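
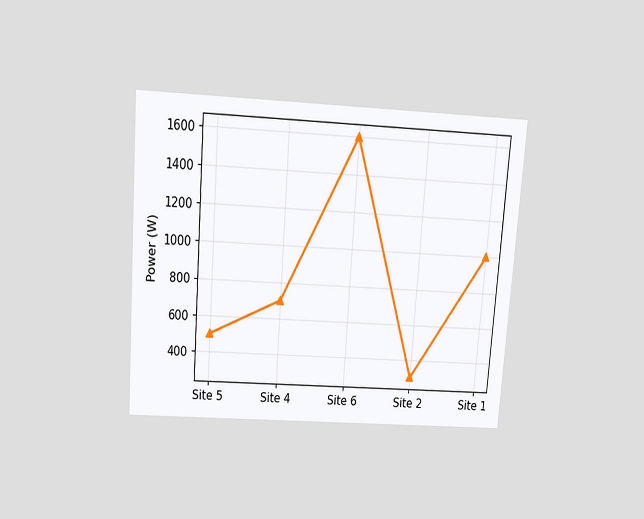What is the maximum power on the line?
1600W

The chart is tilted about 4° clockwise and viewed slightly from above. The highest point is at Site 6, and reading across to the y-axis gives 1600W.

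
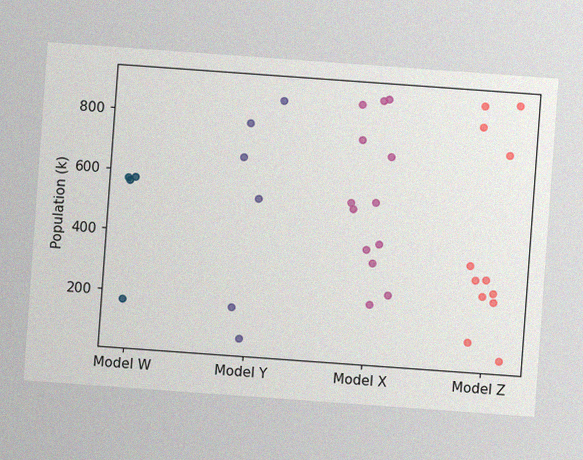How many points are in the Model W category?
The chart is tilted about 4° clockwise, with some photo noise. Counting the markers in the Model W column gives 4.

4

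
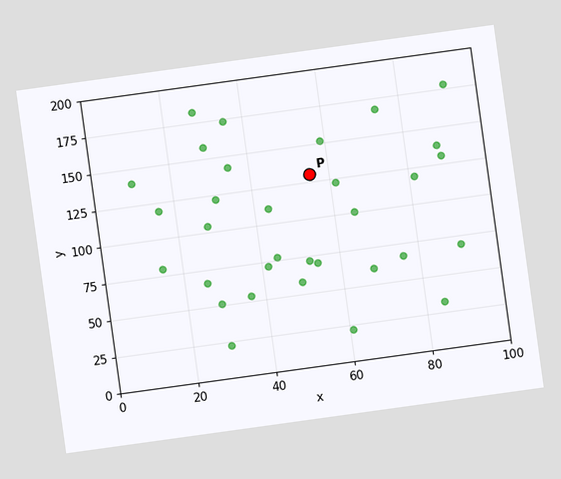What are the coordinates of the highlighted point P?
(55, 130)

The chart is tilted about 8° counter-clockwise. Following the gridlines from P to each axis, P sits at (55, 130).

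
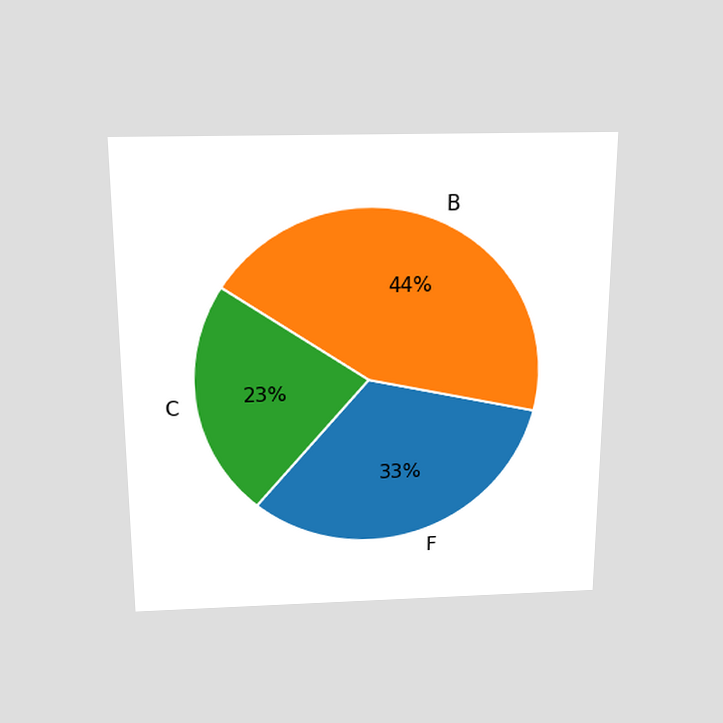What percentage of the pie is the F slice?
The chart is viewed slightly from above. The F slice takes up 33% of the pie.

33%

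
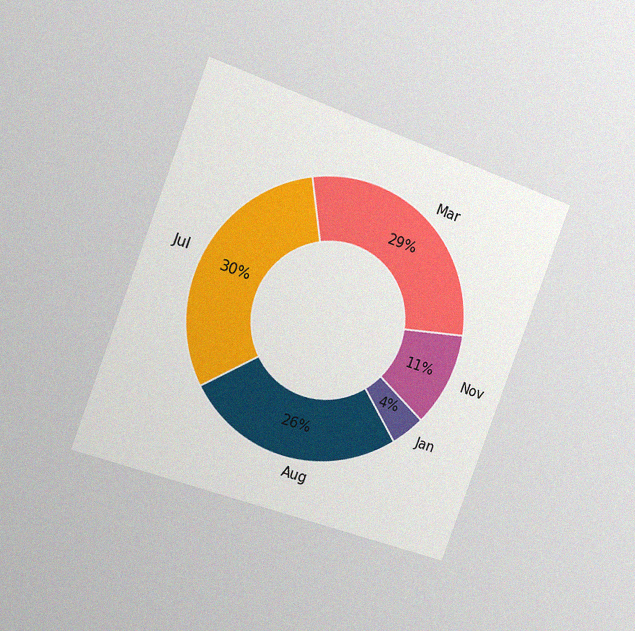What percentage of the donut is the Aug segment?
The chart is tilted about 20° clockwise and viewed slightly from the left, with some photo noise. The Aug segment takes up 26% of the ring.

26%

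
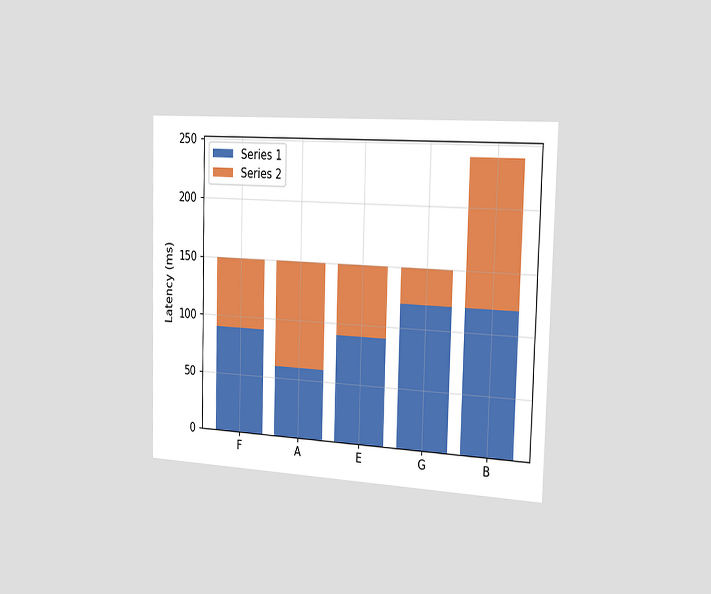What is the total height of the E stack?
150ms

The chart is viewed slightly from the right. The E stack's top reaches 150ms on the y-axis.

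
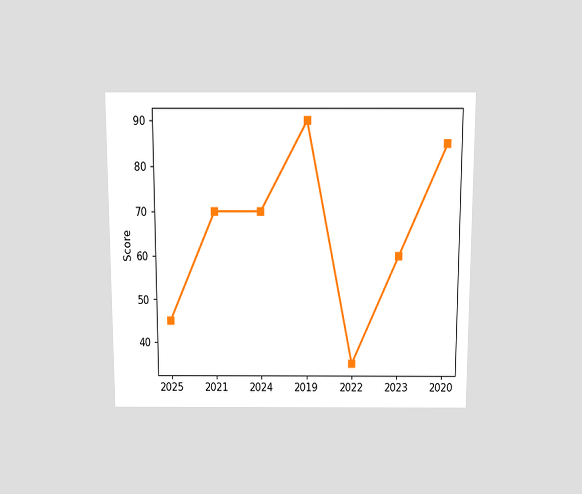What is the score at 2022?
The chart is viewed slightly from above. At 2022, the line is at 35.

35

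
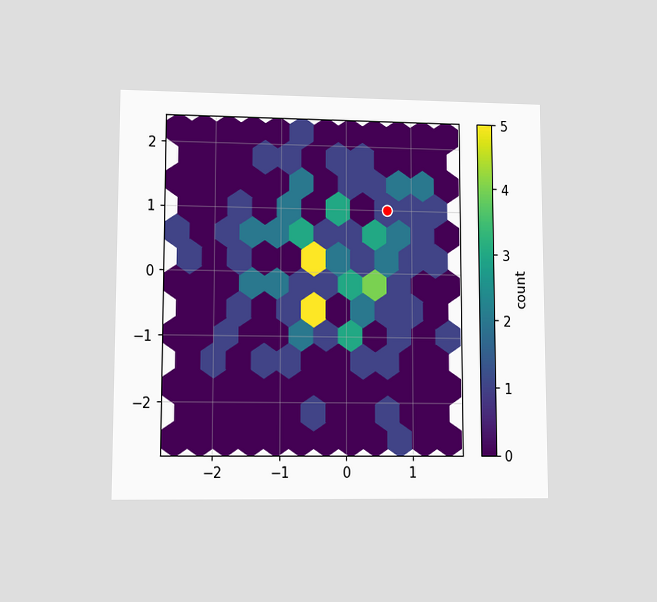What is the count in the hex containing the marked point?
The chart is viewed at a slight angle. The marked hex reads 1 on the colorbar.

1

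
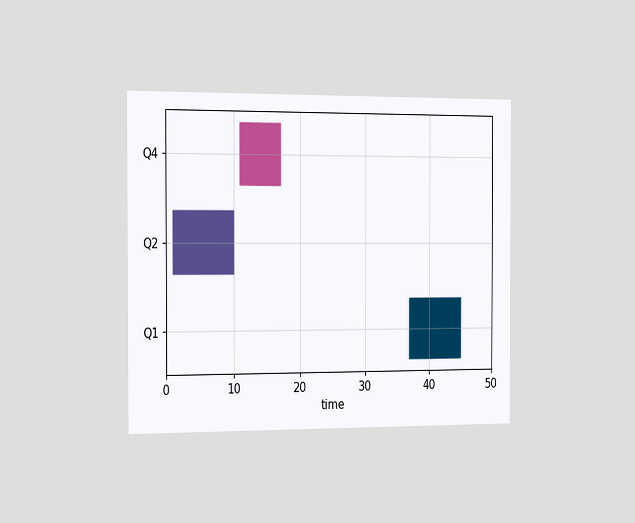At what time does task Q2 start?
1

The chart is viewed slightly from the left. The Q2 bar begins at t=1.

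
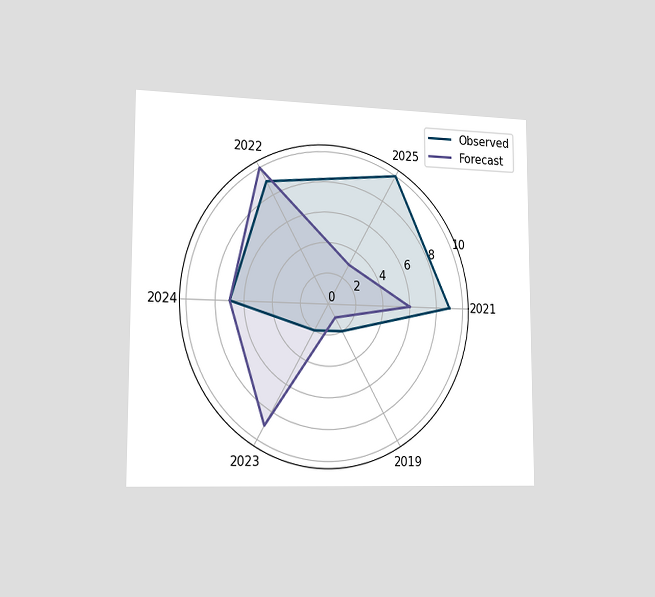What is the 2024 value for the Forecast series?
The chart is viewed slightly from the left. On the 2024 axis, Forecast reaches 7.

7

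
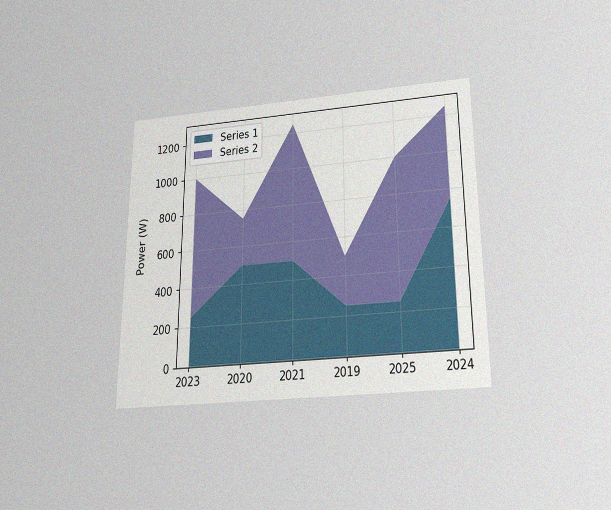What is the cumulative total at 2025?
The chart is viewed slightly from below, with some photo noise. The stacked total at 2025 reaches 1000W.

1000W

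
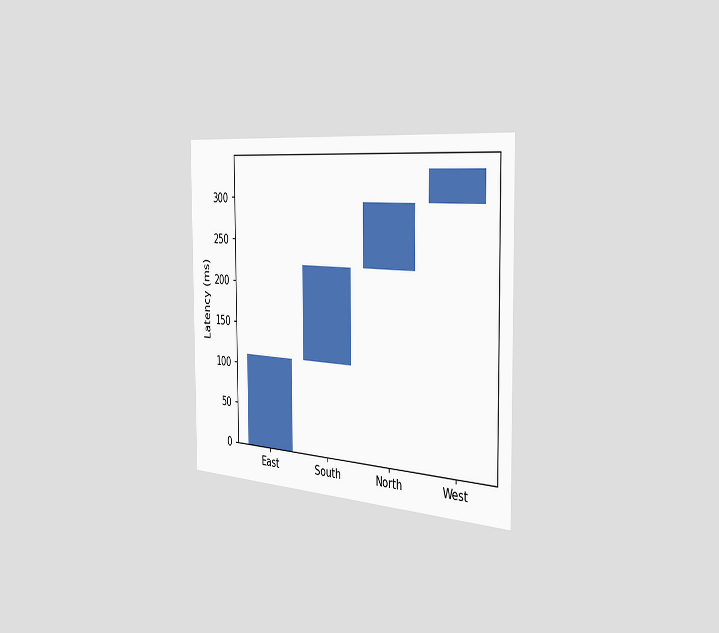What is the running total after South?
The chart is viewed slightly from the right. After South the running total reaches 222ms.

222ms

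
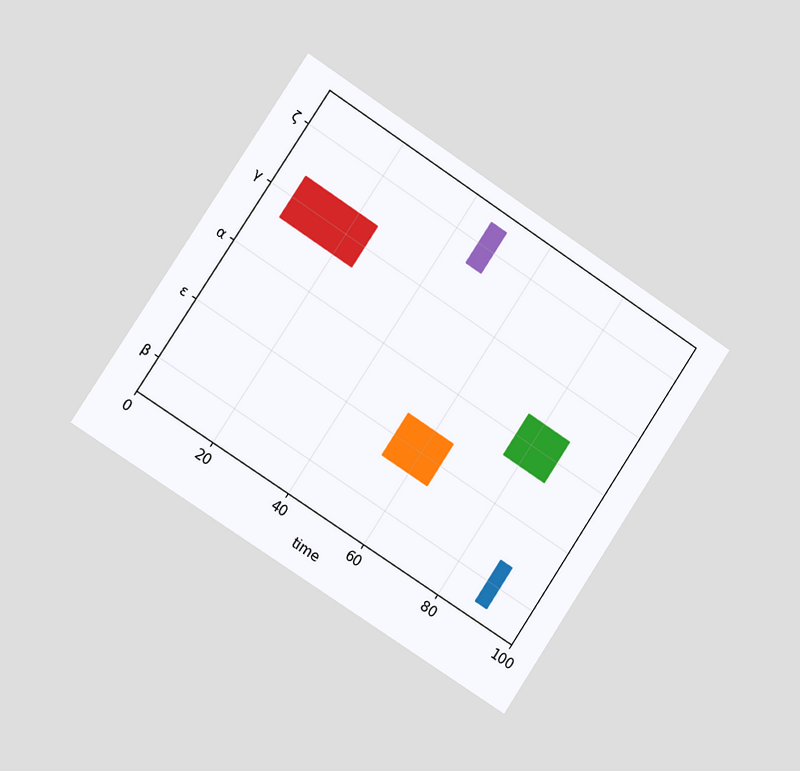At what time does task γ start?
6

The chart is tilted about 33° clockwise and viewed slightly from the left. The γ bar begins at t=6.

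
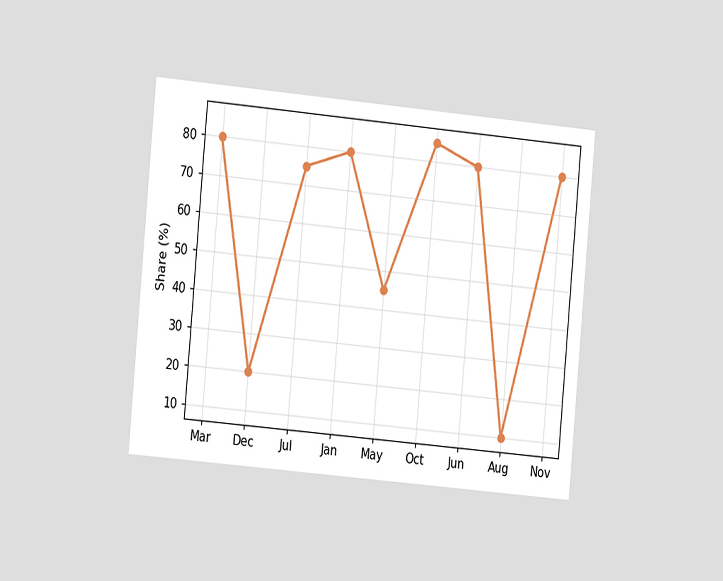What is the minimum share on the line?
The chart is tilted about 5° clockwise and viewed slightly from the left. The lowest point is at Aug, and reading across to the y-axis gives 10%.

10%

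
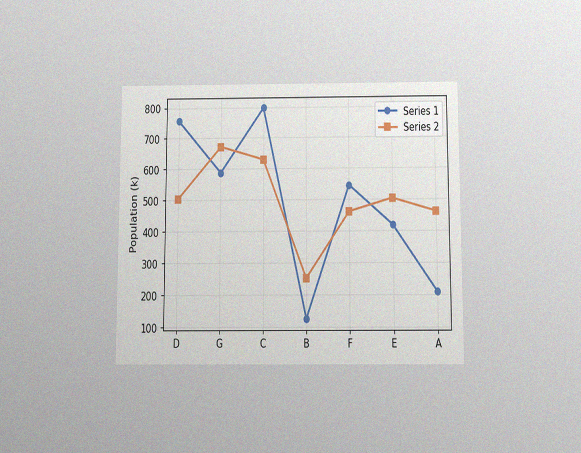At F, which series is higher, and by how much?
Series 1, by 84k

The chart is viewed slightly from below, with some photo noise. At F, Series 1 sits above the other line by 84k.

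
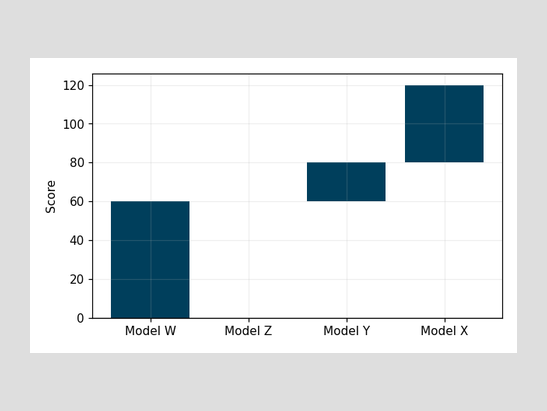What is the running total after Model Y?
After Model Y the running total reaches 80.

80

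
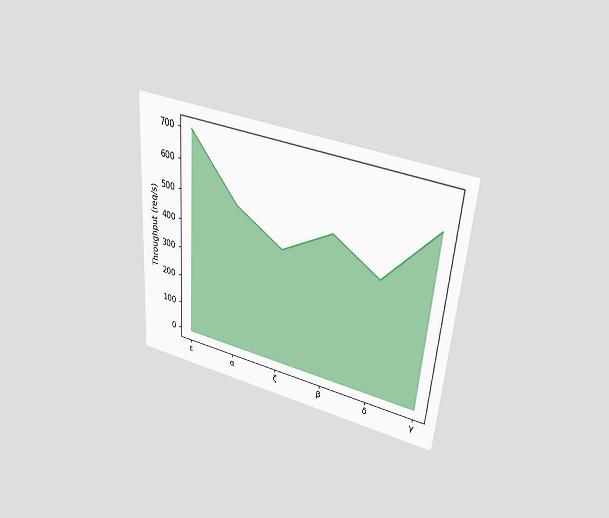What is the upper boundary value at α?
The chart is tilted about 4° clockwise and viewed slightly from above. At α the upper boundary is at 500req/s.

500req/s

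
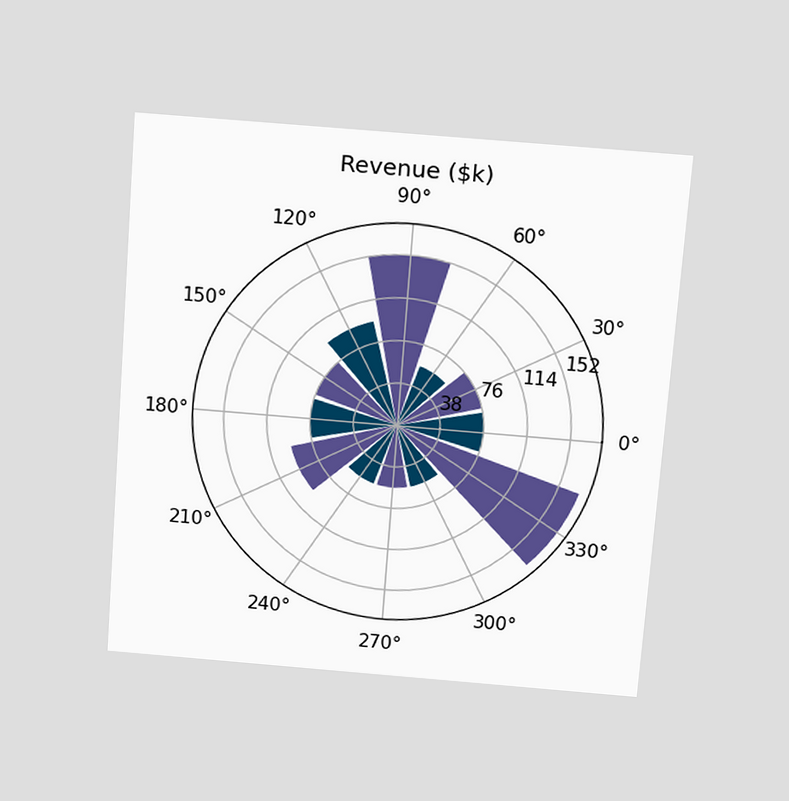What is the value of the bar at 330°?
The chart is tilted about 4° clockwise and viewed slightly from above. The bar at 330° reaches $171k on the radial axis.

$171k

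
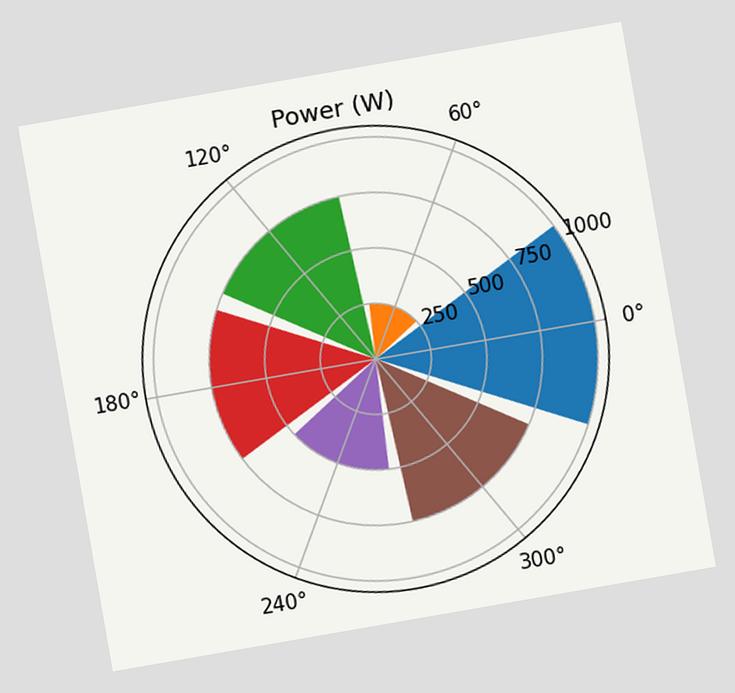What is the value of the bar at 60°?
The chart is tilted about 10° counter-clockwise. The bar at 60° reaches 250W on the radial axis.

250W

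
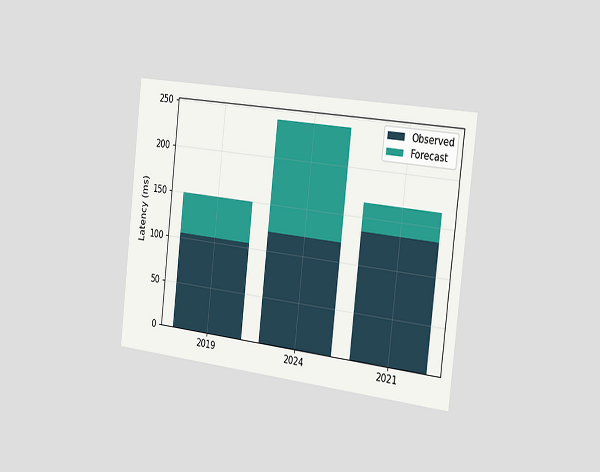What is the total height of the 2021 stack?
The chart is tilted about 6° clockwise and viewed slightly from the right. The 2021 stack's top reaches 165ms on the y-axis.

165ms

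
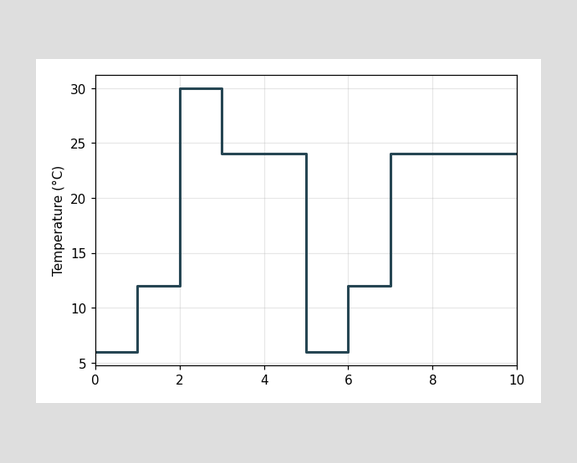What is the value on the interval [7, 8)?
On [7, 8) the step sits at 24°C.

24°C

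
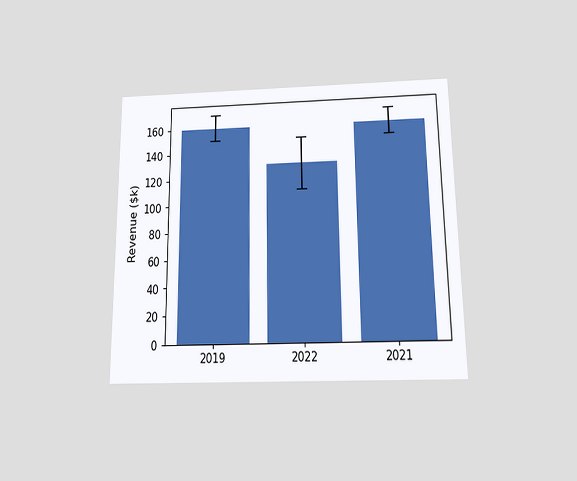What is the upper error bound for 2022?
The chart is viewed slightly from below. The 2022 bar's upper whisker reaches $150k.

$150k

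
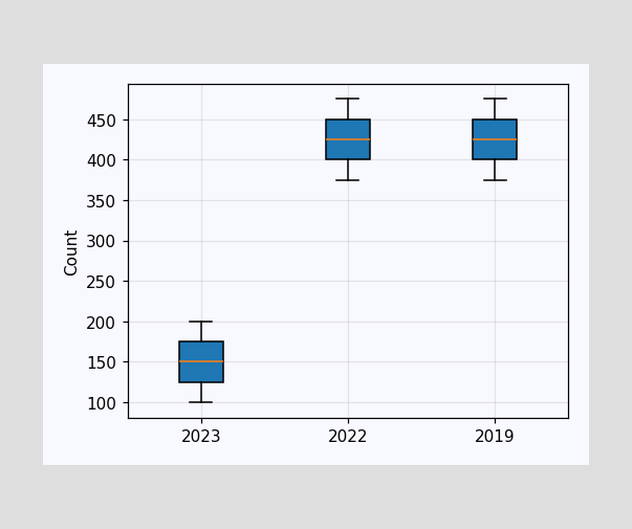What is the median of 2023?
150

The median line in the 2023 box sits at 150.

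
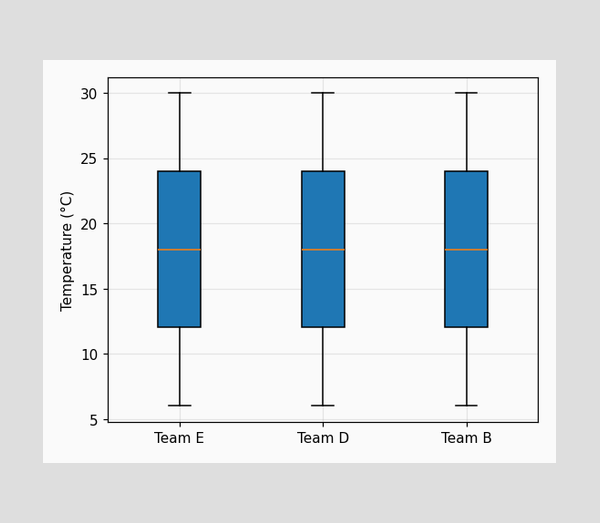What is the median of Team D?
The median line in the Team D box sits at 18°C.

18°C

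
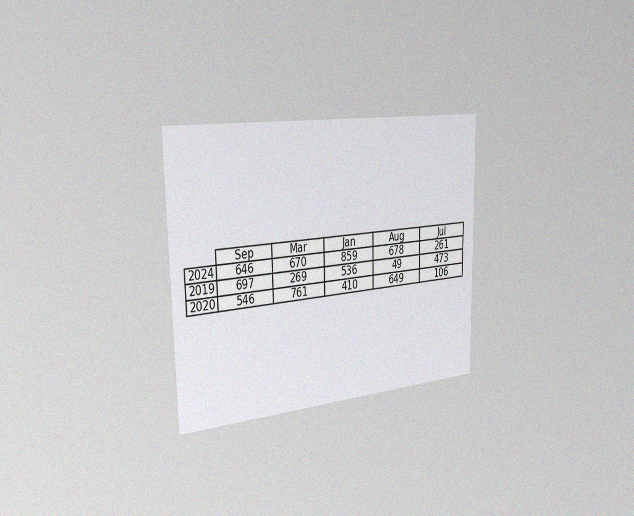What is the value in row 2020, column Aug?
649

The chart is viewed slightly from the left, with some photo noise. The (2020, Aug) cell reads 649.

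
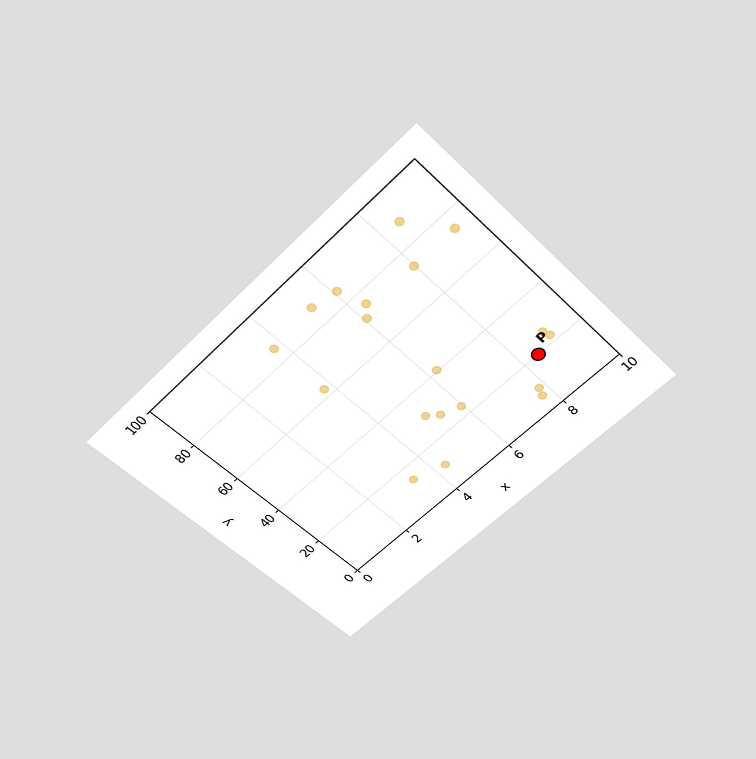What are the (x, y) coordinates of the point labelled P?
(8.5, 20)

The chart is tilted about 45° counter-clockwise and viewed slightly from above. Following the gridlines from P to each axis, P sits at (8.5, 20).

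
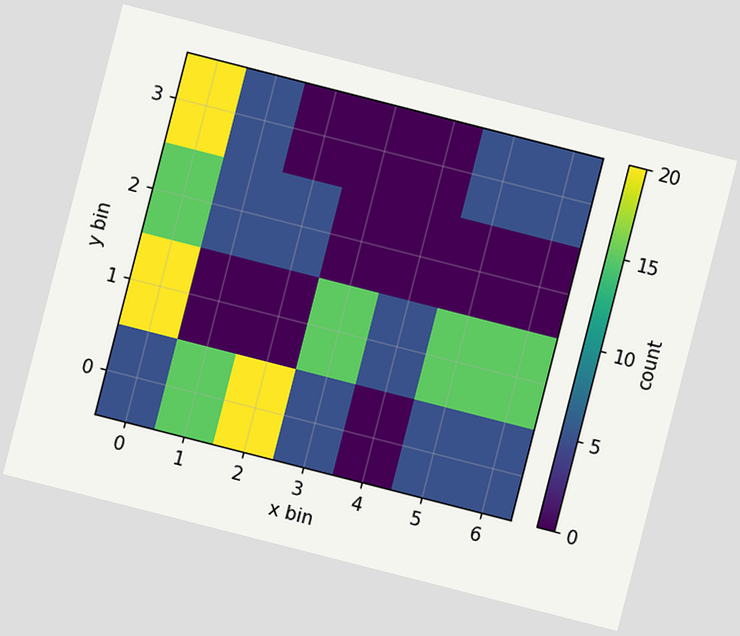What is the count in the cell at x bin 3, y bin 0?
The chart is tilted about 14° clockwise. Matching the cell (3, 0) against the colorbar gives 5.

5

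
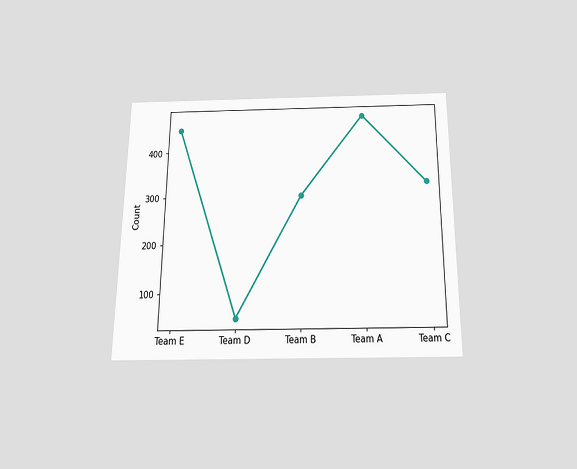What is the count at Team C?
325

The chart is viewed slightly from below. At Team C, the line is at 325.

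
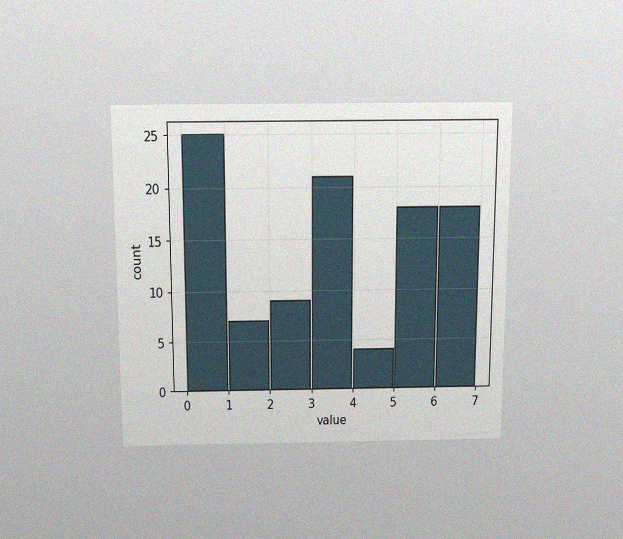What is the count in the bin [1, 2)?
The chart is viewed slightly from above, with some photo noise. The [1, 2) bin has height 7.

7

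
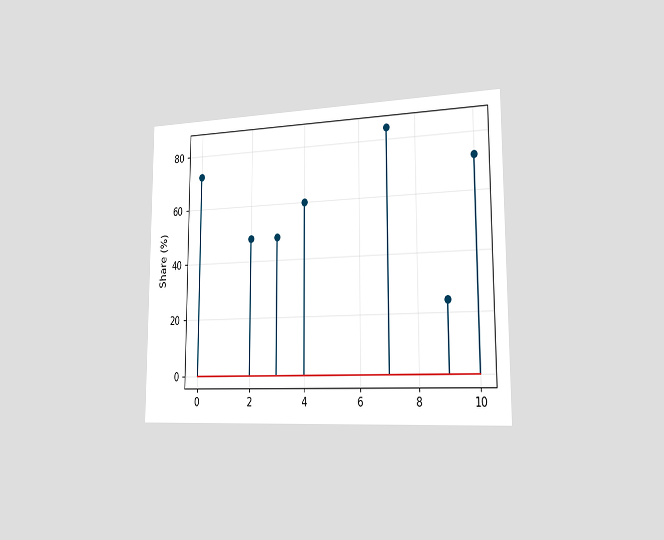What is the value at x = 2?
The chart is viewed slightly from the right. The stem at x=2 reaches 48%.

48%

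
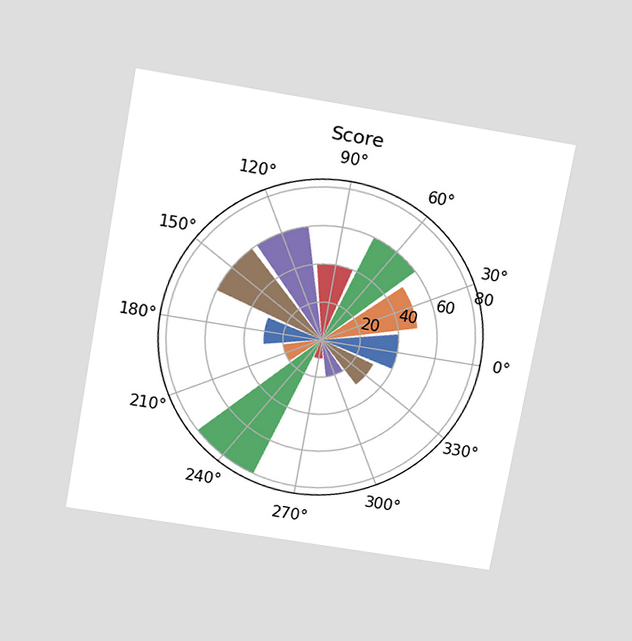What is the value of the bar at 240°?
80

The chart is tilted about 10° clockwise and viewed slightly from above. The bar at 240° reaches 80 on the radial axis.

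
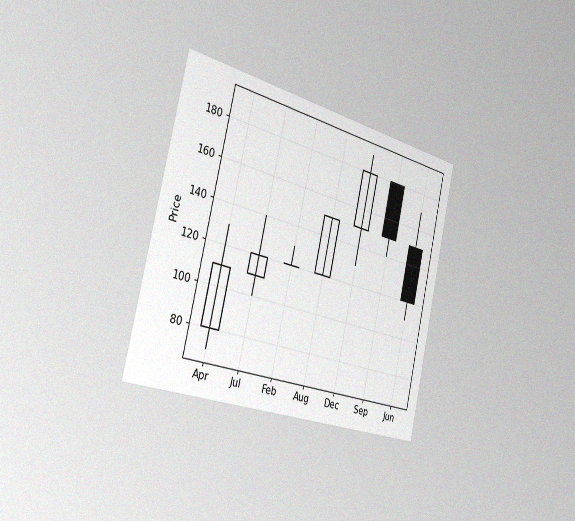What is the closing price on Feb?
The chart is tilted about 13° clockwise and viewed slightly from the left, with some photo noise. The Feb candle closes at 120.

120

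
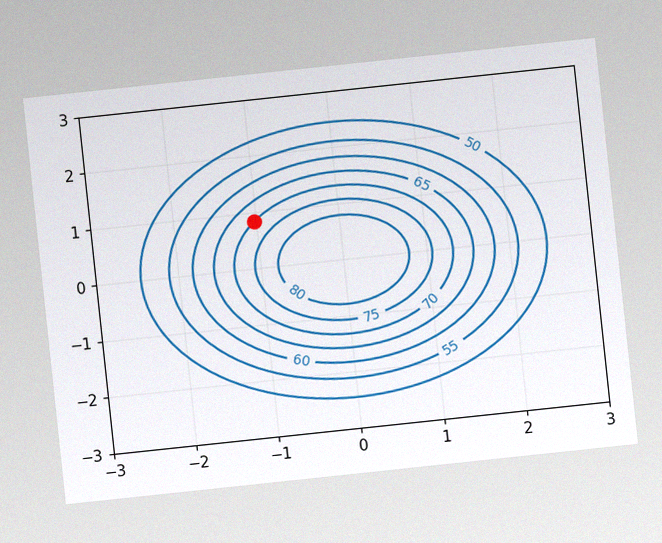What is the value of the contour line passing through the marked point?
The chart is tilted about 6° counter-clockwise, with some photo noise. The marked point sits on the contour labelled 70.

70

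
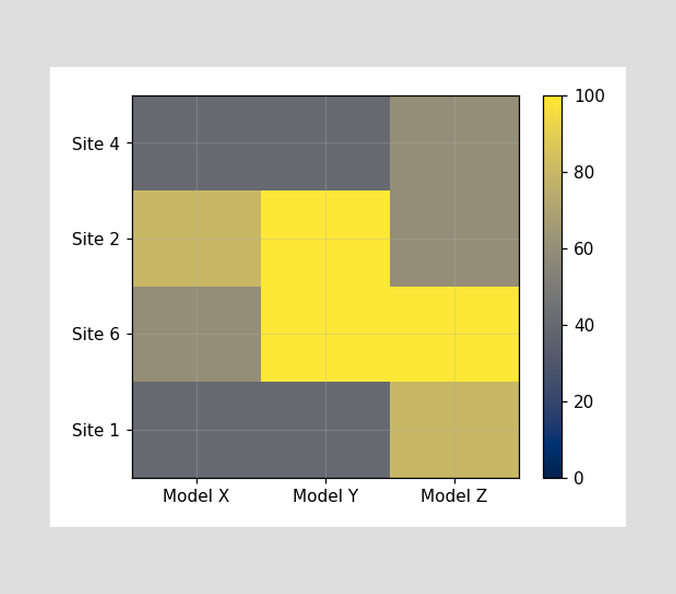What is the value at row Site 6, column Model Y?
100

Matching cell (Site 6, Model Y) against the colorbar gives 100.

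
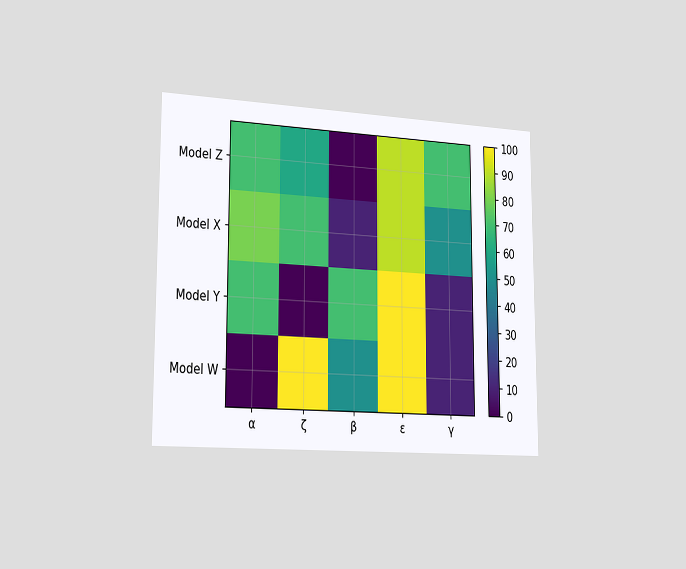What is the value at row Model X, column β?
10

The chart is viewed slightly from the left. Matching cell (Model X, β) against the colorbar gives 10.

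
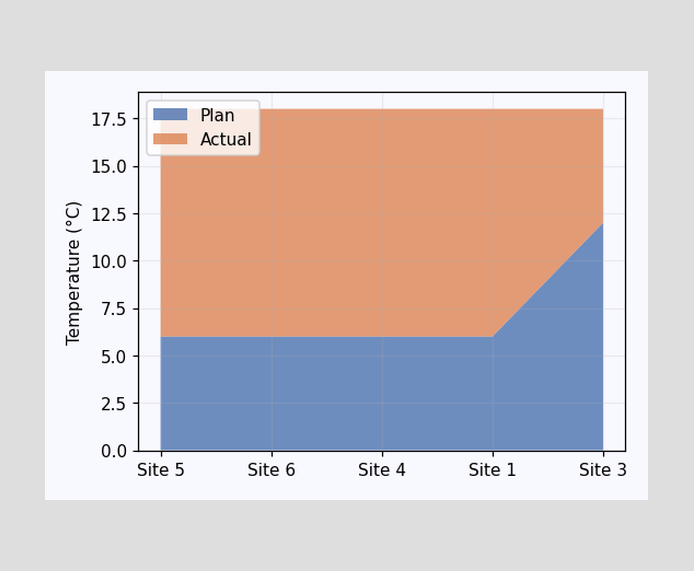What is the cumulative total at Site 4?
The stacked total at Site 4 reaches 18°C.

18°C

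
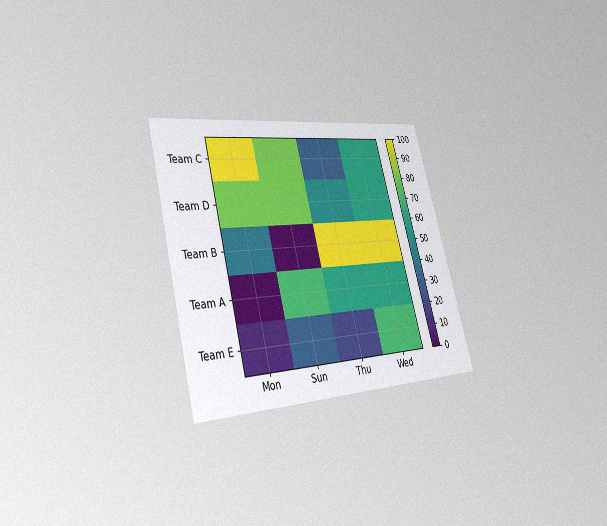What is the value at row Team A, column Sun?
The chart is tilted about 15° counter-clockwise and viewed slightly from the left, with some photo noise. Matching cell (Team A, Sun) against the colorbar gives 70.

70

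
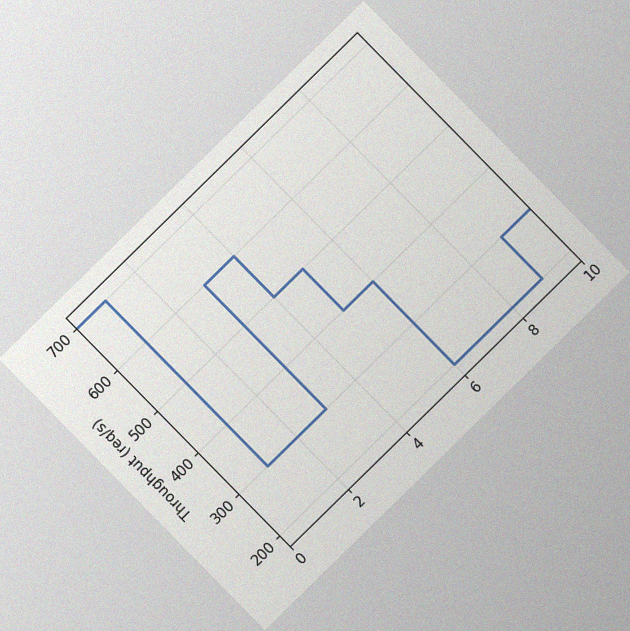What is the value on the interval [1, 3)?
The chart is tilted about 44° counter-clockwise, with some photo noise. On [1, 3) the step sits at 300req/s.

300req/s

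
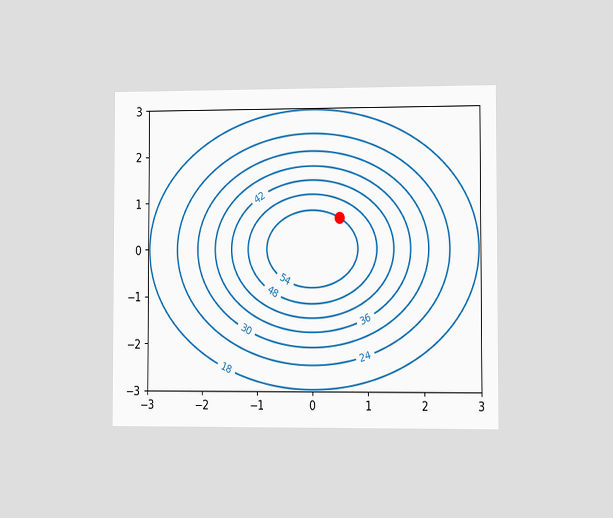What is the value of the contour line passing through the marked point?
The chart is viewed slightly from the right. The marked point sits on the contour labelled 54.

54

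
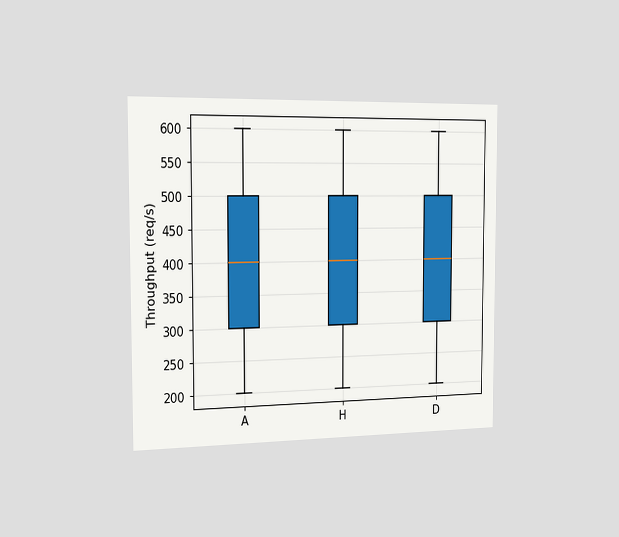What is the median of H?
400req/s

The chart is viewed slightly from the left. The median line in the H box sits at 400req/s.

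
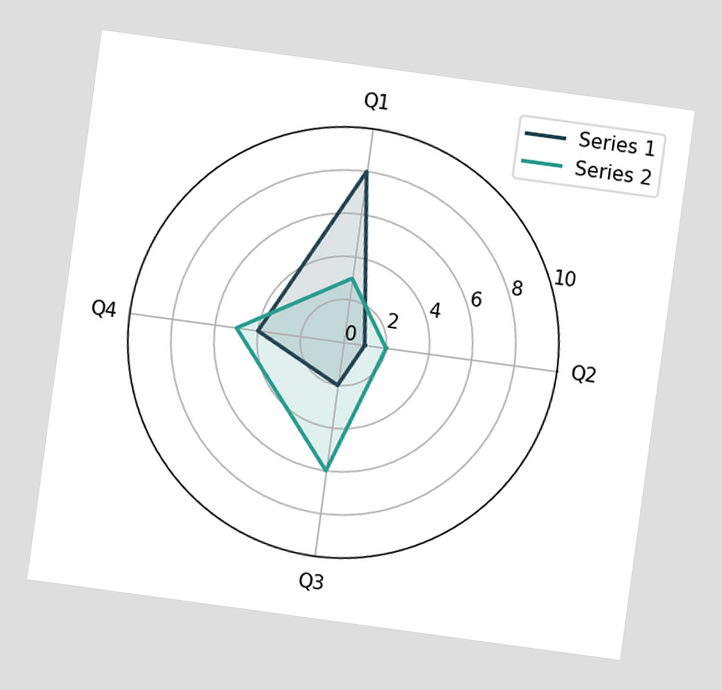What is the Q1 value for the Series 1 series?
The chart is tilted about 8° clockwise. On the Q1 axis, Series 1 reaches 8.

8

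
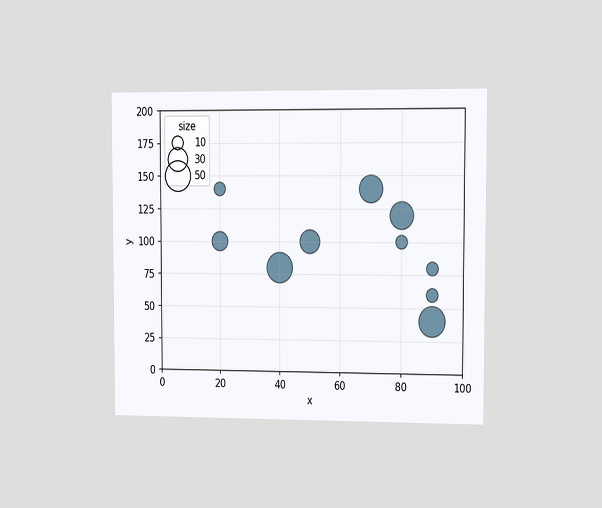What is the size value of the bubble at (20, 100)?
The chart is viewed slightly from the right. Matching the bubble at (20, 100) against the size legend gives 20.

20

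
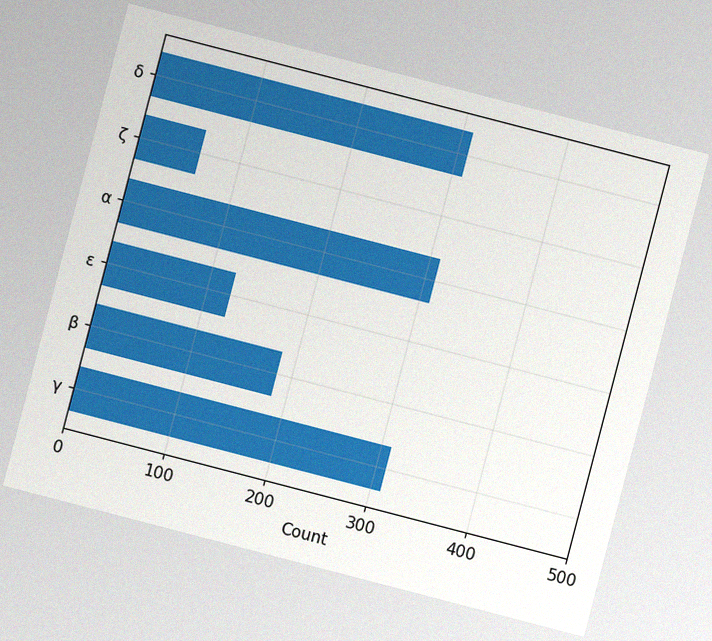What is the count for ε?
124

The chart is tilted about 15° clockwise, with some photo noise. Reading along the chart's x-axis, the ε bar reaches 124.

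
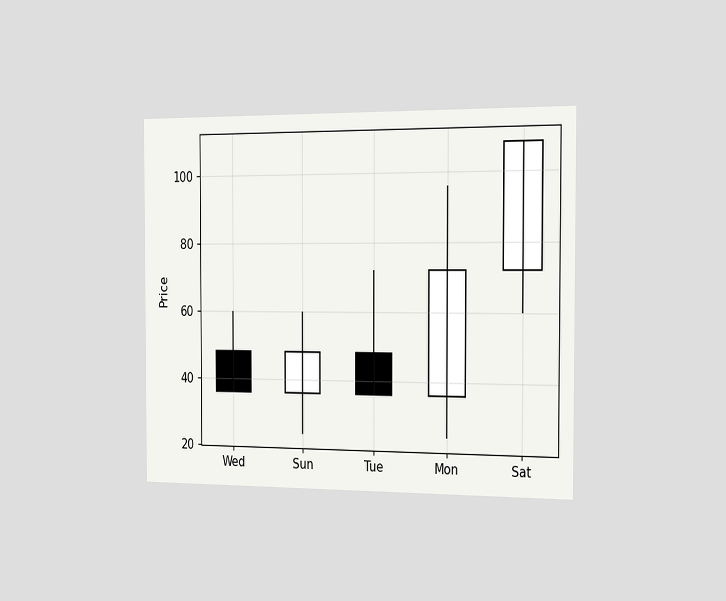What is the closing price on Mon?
The chart is viewed slightly from the right. The Mon candle closes at 72.

72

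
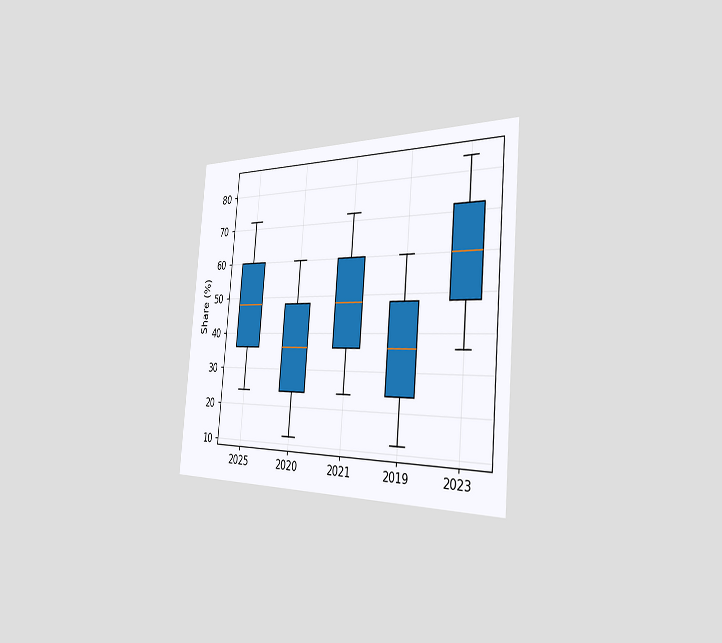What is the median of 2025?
The chart is tilted about 5° clockwise and viewed slightly from the right. The median line in the 2025 box sits at 48%.

48%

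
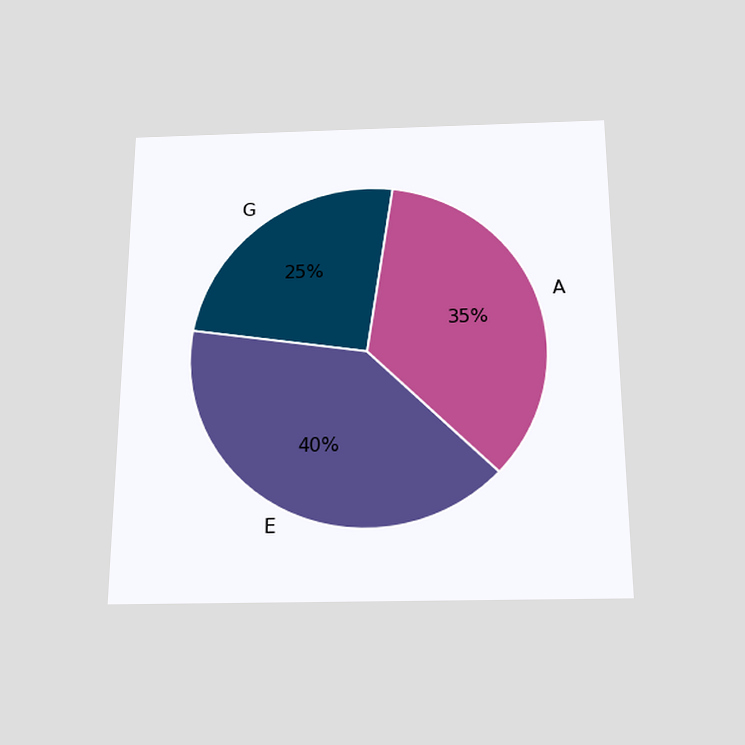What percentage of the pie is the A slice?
The chart is viewed slightly from below. The A slice takes up 35% of the pie.

35%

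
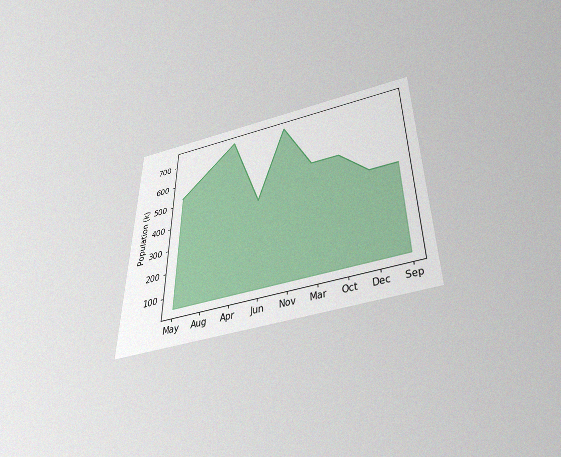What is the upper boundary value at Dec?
424k

The chart is viewed slightly from below, with some photo noise. At Dec the upper boundary is at 424k.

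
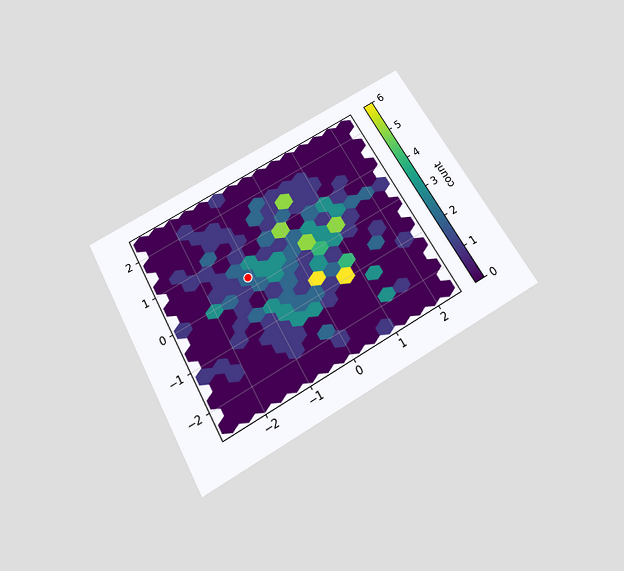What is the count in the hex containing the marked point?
2

The chart is tilted about 30° counter-clockwise and viewed slightly from below. The marked hex reads 2 on the colorbar.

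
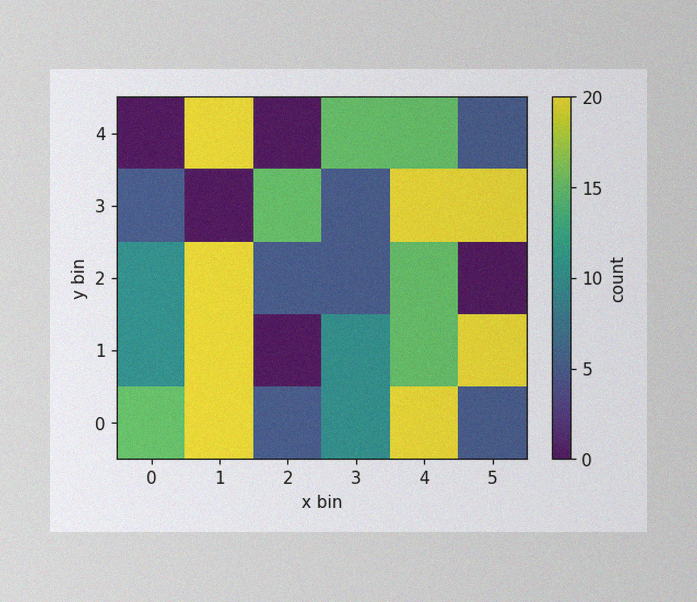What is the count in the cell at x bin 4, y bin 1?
15

The image has some photo noise and uneven lighting. Matching the cell (4, 1) against the colorbar gives 15.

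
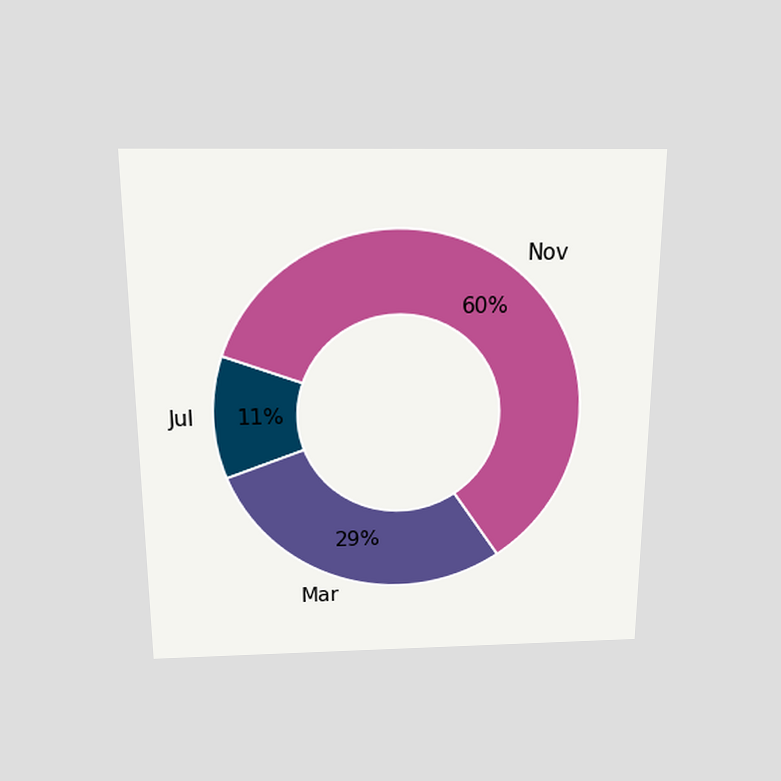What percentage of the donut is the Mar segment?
29%

The chart is viewed slightly from above. The Mar segment takes up 29% of the ring.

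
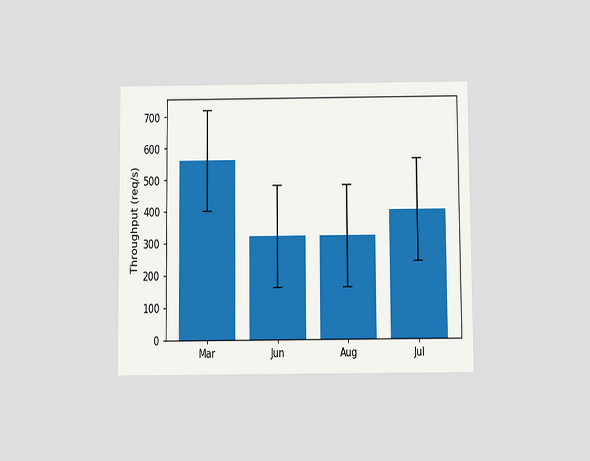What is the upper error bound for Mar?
720req/s

The chart is viewed slightly from below. The Mar bar's upper whisker reaches 720req/s.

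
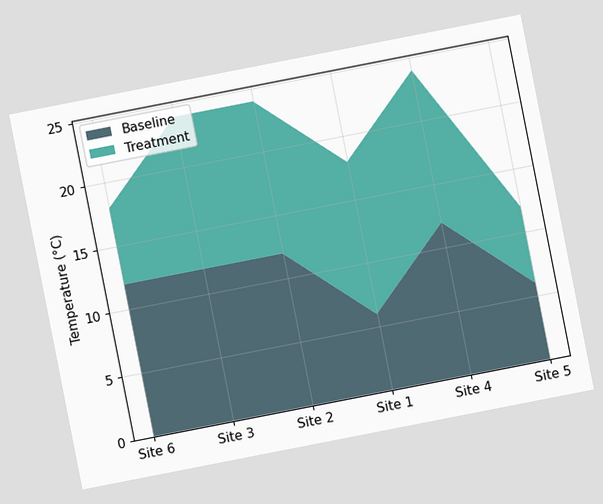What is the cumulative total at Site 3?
The chart is tilted about 11° counter-clockwise. The stacked total at Site 3 reaches 24°C.

24°C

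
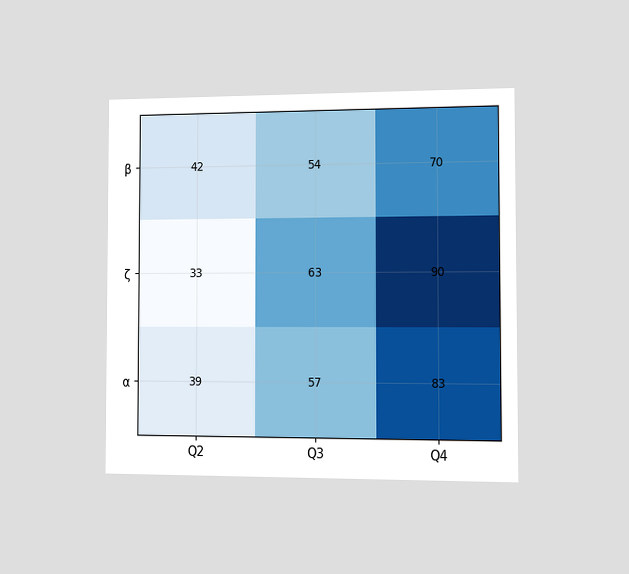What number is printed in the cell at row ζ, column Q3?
The chart is viewed slightly from the right. The (ζ, Q3) cell reads 63.

63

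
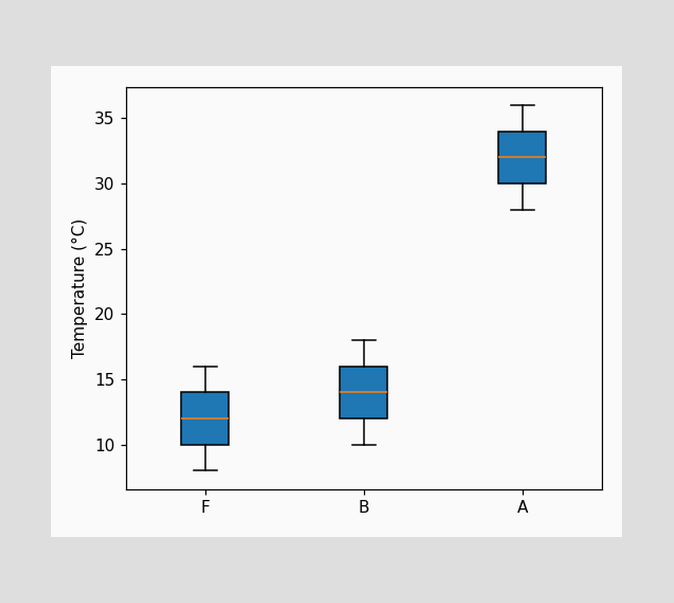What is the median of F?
The median line in the F box sits at 12°C.

12°C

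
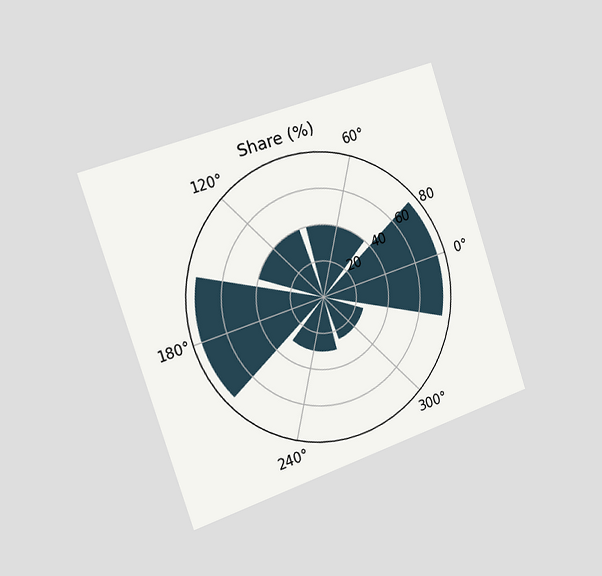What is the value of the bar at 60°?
The chart is tilted about 19° counter-clockwise and viewed slightly from the left. The bar at 60° reaches 40% on the radial axis.

40%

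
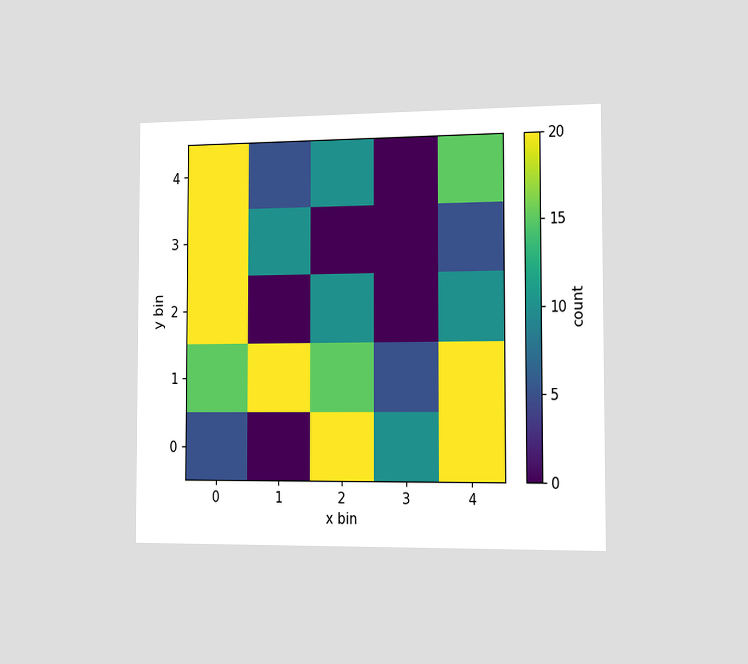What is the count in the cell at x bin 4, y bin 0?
The chart is viewed slightly from the right. Matching the cell (4, 0) against the colorbar gives 20.

20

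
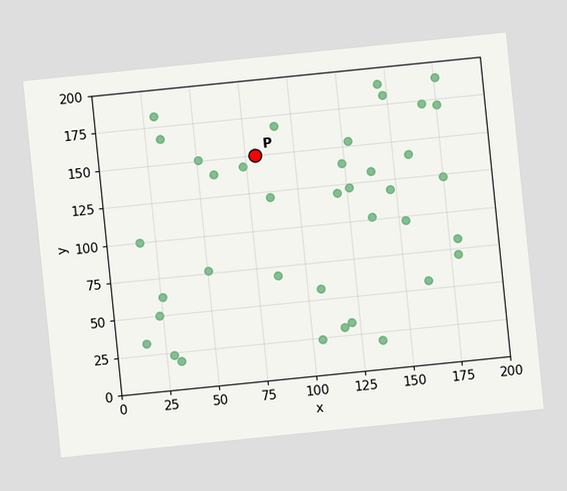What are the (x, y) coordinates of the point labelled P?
The chart is tilted about 6° counter-clockwise. Following the gridlines from P to each axis, P sits at (80, 150).

(80, 150)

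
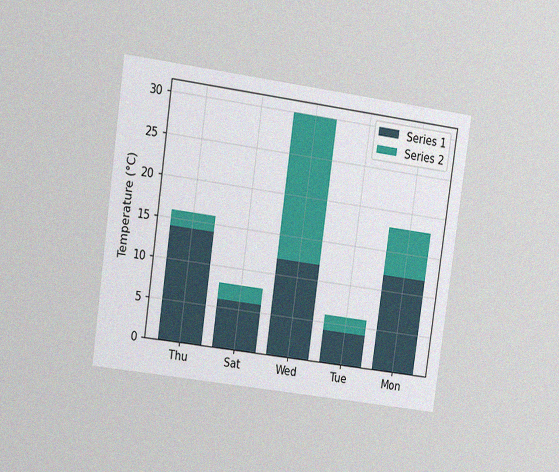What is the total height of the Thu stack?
The chart is tilted about 8° clockwise and viewed at a slight angle, with some photo noise. The Thu stack's top reaches 16°C on the y-axis.

16°C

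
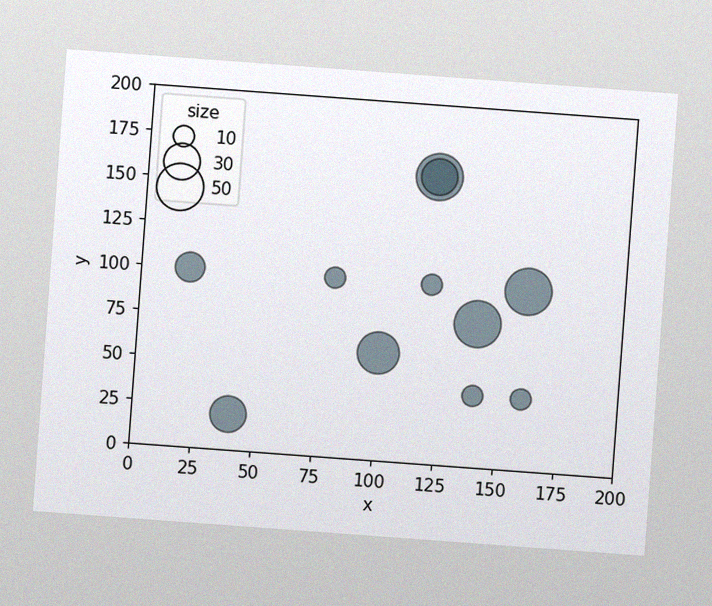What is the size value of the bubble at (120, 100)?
The chart is tilted about 4° clockwise, with some photo noise. Matching the bubble at (120, 100) against the size legend gives 10.

10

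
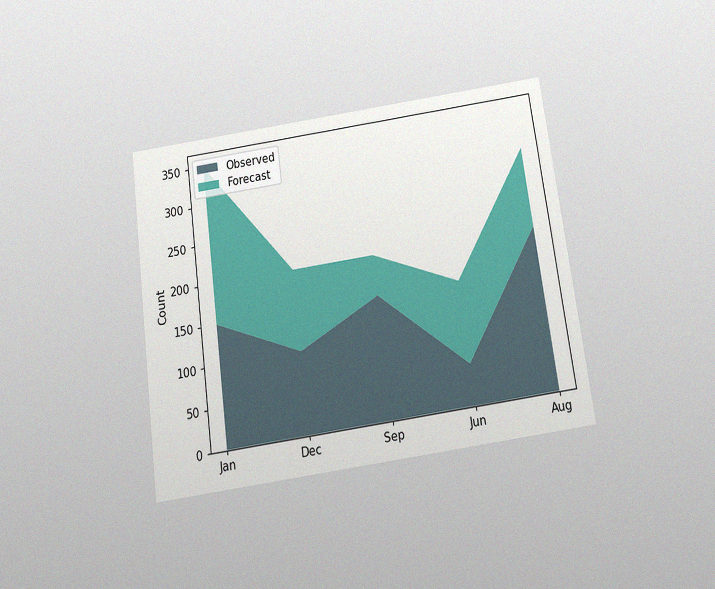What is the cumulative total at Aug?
The chart is tilted about 8° counter-clockwise and viewed slightly from below, with some photo noise. The stacked total at Aug reaches 300.

300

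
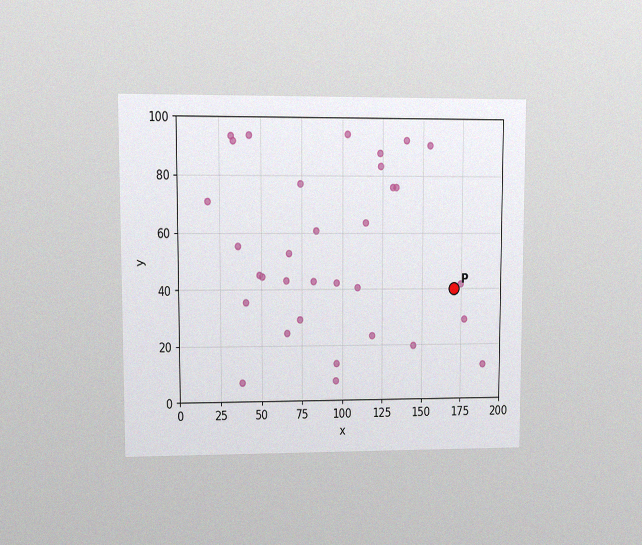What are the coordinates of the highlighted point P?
(170, 40)

The chart is viewed at a slight angle, with some photo noise. Following the gridlines from P to each axis, P sits at (170, 40).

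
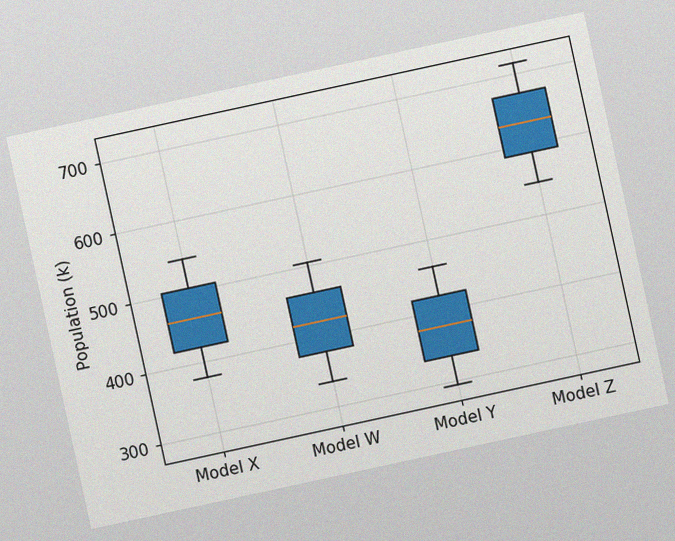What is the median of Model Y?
378k

The chart is tilted about 12° counter-clockwise, with some photo noise. The median line in the Model Y box sits at 378k.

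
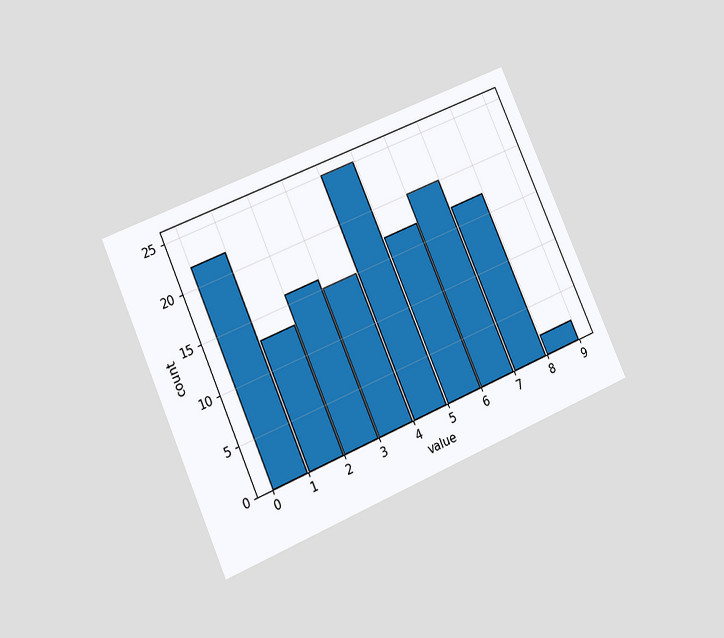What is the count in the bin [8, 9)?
The chart is tilted about 24° counter-clockwise and viewed at a slight angle. The [8, 9) bin has height 2.

2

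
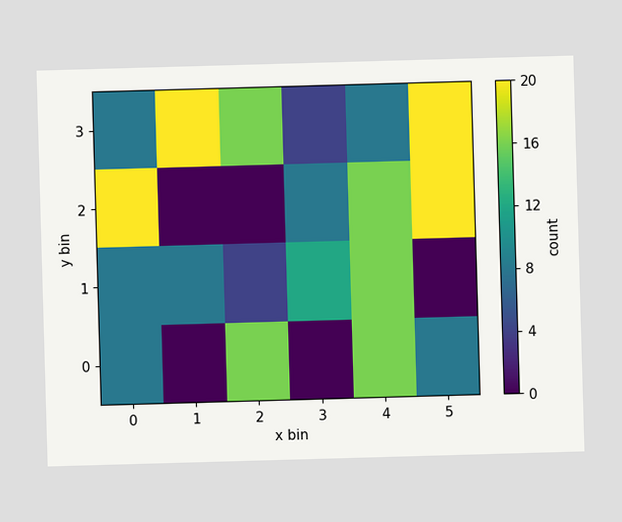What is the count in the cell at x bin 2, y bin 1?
Matching the cell (2, 1) against the colorbar gives 4.

4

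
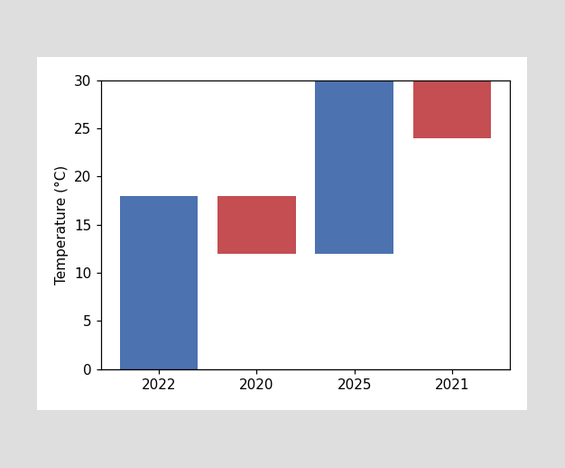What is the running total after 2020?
12°C

After 2020 the running total reaches 12°C.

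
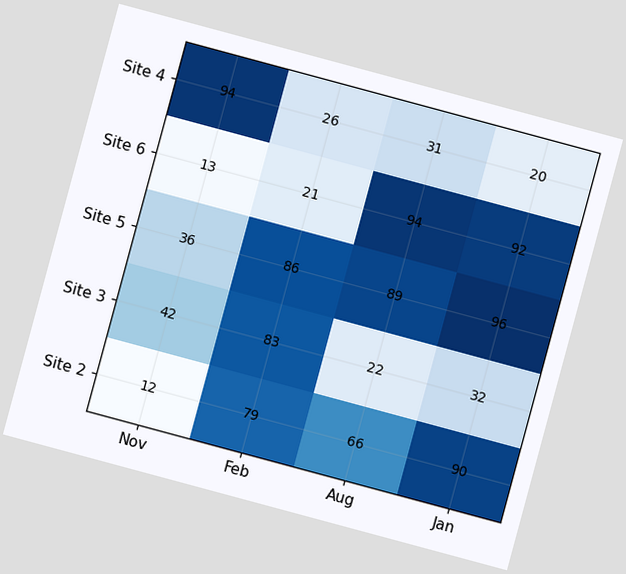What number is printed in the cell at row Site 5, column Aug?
The chart is tilted about 15° clockwise. The (Site 5, Aug) cell reads 89.

89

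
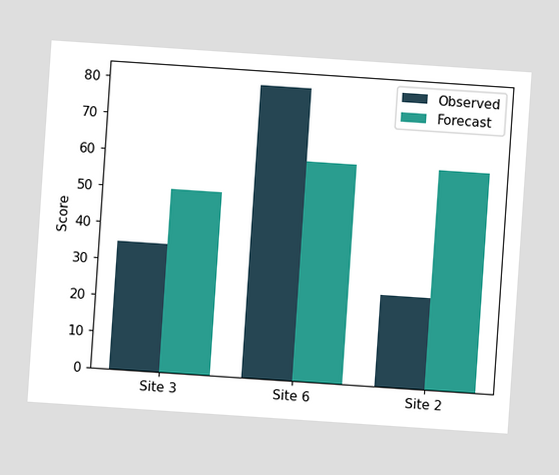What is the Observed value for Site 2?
The chart is tilted about 4° clockwise. The Observed bar at Site 2 reaches 25 on the y-axis.

25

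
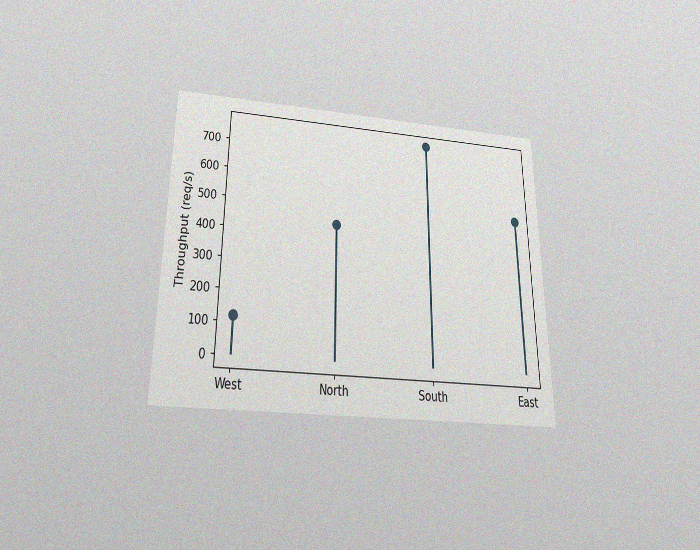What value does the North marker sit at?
The chart is viewed slightly from below, with some photo noise. The North marker sits at 440req/s.

440req/s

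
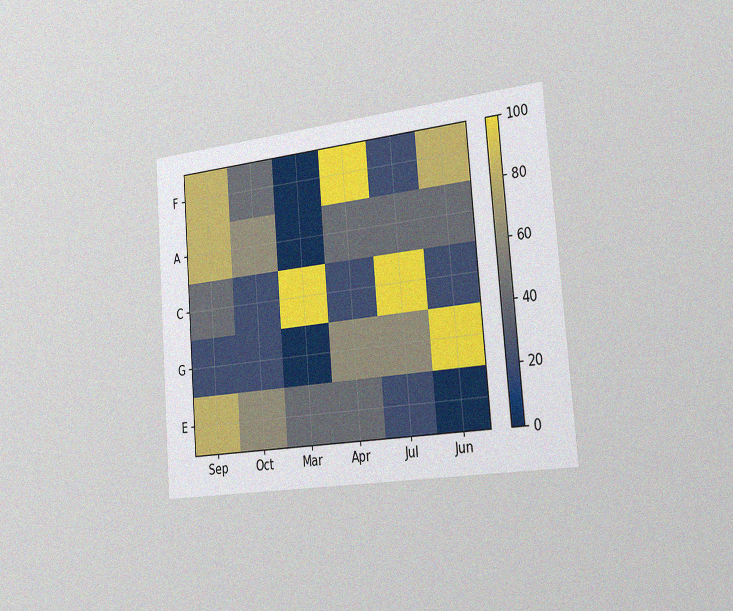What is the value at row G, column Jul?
60

The chart is tilted about 5° counter-clockwise and viewed slightly from the right, with some photo noise. Matching cell (G, Jul) against the colorbar gives 60.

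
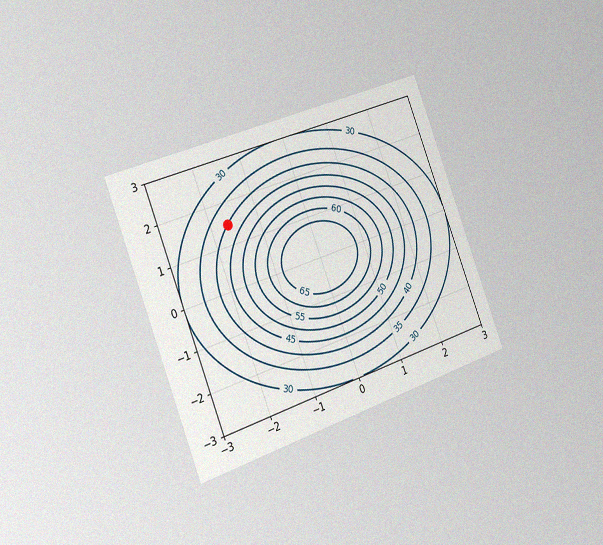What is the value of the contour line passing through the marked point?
40

The chart is tilted about 21° counter-clockwise and viewed slightly from the left, with some photo noise. The marked point sits on the contour labelled 40.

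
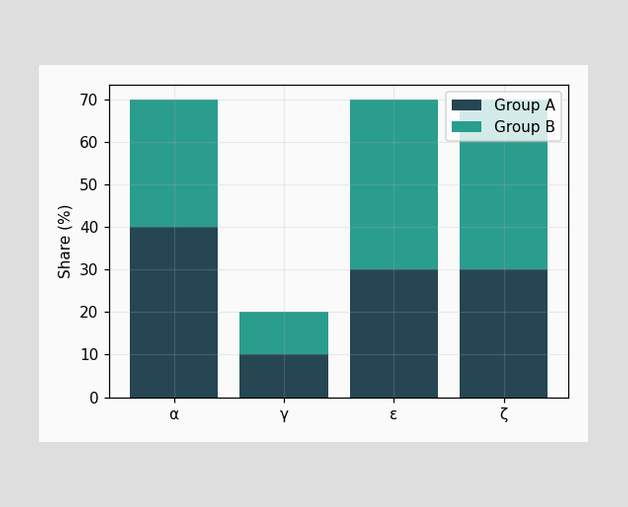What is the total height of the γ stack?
20%

The γ stack's top reaches 20% on the y-axis.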